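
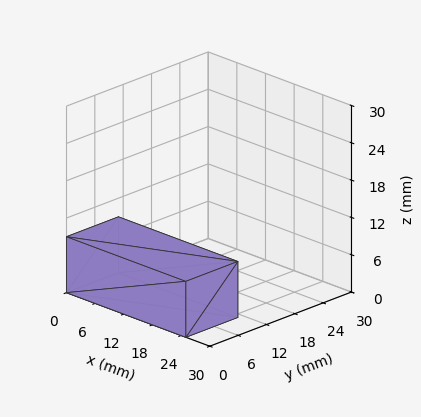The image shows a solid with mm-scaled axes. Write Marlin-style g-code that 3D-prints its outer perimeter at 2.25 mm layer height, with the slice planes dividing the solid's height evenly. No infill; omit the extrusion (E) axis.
Reading the render: the shape is a rectangular box, roughly 25 × 11 mm footprint and 9 mm tall (dimensions read to the nearest mm from the axis ticks). For the g-code, the solid's height is divided into equal slices at the stated Δz and each level perimeter traced with G1 moves after a G0 lift.

; perimeter-only toolpath
G21 ; units = mm
G90 ; absolute positioning
G28 ; home
; layer 1
G0 Z2.25
G0 X0.00 Y0.00
G1 X25.00 Y0.00
G1 X25.00 Y11.00
G1 X0.00 Y11.00
G1 X0.00 Y0.00
; layer 2
G0 Z4.50
G0 X0.00 Y0.00
G1 X25.00 Y0.00
G1 X25.00 Y11.00
G1 X0.00 Y11.00
G1 X0.00 Y0.00
; layer 3
G0 Z6.75
G0 X0.00 Y0.00
G1 X25.00 Y0.00
G1 X25.00 Y11.00
G1 X0.00 Y11.00
G1 X0.00 Y0.00
; layer 4
G0 Z9.00
G0 X0.00 Y0.00
G1 X25.00 Y0.00
G1 X25.00 Y11.00
G1 X0.00 Y11.00
G1 X0.00 Y0.00
M2 ; end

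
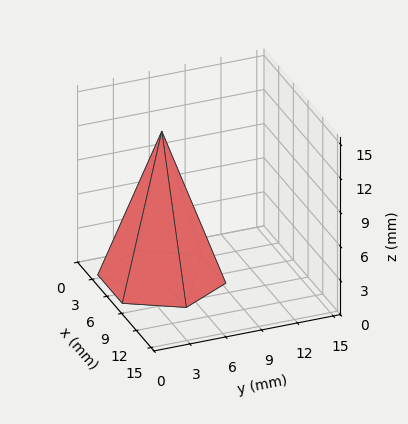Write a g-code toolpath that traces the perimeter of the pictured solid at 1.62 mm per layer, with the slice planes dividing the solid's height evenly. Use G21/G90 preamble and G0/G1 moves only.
Reading the render: the shape is a regular 6-sided pyramid, base circumscribed radius ≈ 5 mm, apex at z ≈ 13 mm (dimensions read to the nearest mm from the axis ticks). For the g-code, the solid's height is divided into equal slices at the stated Δz and each level perimeter traced with G1 moves after a G0 lift.

; perimeter-only toolpath
G21 ; units = mm
G90 ; absolute positioning
G28 ; home
; layer 1
G0 Z1.62
G0 X9.38 Y5.00
G1 X7.19 Y8.79
G1 X2.81 Y8.79
G1 X0.62 Y5.00
G1 X2.81 Y1.21
G1 X7.19 Y1.21
G1 X9.38 Y5.00
; layer 2
G0 Z3.25
G0 X8.75 Y5.00
G1 X6.88 Y8.25
G1 X3.12 Y8.25
G1 X1.25 Y5.00
G1 X3.12 Y1.75
G1 X6.88 Y1.75
G1 X8.75 Y5.00
; layer 3
G0 Z4.88
G0 X8.12 Y5.00
G1 X6.56 Y7.71
G1 X3.44 Y7.71
G1 X1.88 Y5.00
G1 X3.44 Y2.29
G1 X6.56 Y2.29
G1 X8.12 Y5.00
; layer 4
G0 Z6.50
G0 X7.50 Y5.00
G1 X6.25 Y7.17
G1 X3.75 Y7.17
G1 X2.50 Y5.00
G1 X3.75 Y2.83
G1 X6.25 Y2.83
G1 X7.50 Y5.00
; layer 5
G0 Z8.12
G0 X6.88 Y5.00
G1 X5.94 Y6.62
G1 X4.06 Y6.62
G1 X3.12 Y5.00
G1 X4.06 Y3.38
G1 X5.94 Y3.38
G1 X6.88 Y5.00
; layer 6
G0 Z9.75
G0 X6.25 Y5.00
G1 X5.62 Y6.08
G1 X4.38 Y6.08
G1 X3.75 Y5.00
G1 X4.38 Y3.92
G1 X5.62 Y3.92
G1 X6.25 Y5.00
; layer 7
G0 Z11.38
G0 X5.62 Y5.00
G1 X5.31 Y5.54
G1 X4.69 Y5.54
G1 X4.38 Y5.00
G1 X4.69 Y4.46
G1 X5.31 Y4.46
G1 X5.62 Y5.00
M2 ; end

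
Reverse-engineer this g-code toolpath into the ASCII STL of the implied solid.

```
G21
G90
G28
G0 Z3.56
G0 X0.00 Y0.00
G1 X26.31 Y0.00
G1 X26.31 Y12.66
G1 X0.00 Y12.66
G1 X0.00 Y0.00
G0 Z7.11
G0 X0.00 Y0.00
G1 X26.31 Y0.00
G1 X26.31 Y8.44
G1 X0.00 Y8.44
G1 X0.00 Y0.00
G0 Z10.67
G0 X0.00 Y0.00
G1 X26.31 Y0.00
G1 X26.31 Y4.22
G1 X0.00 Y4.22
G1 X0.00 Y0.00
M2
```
solid part
  facet normal 0.0000 0.0000 -1.0000
    outer loop
      vertex 26.31 16.88 0.00
      vertex 26.31 0.00 0.00
      vertex 0.00 0.00 0.00
    endloop
  endfacet
  facet normal 0.0000 0.0000 -1.0000
    outer loop
      vertex 0.00 16.88 0.00
      vertex 26.31 16.88 0.00
      vertex 0.00 0.00 0.00
    endloop
  endfacet
  facet normal 0.0000 -1.0000 0.0000
    outer loop
      vertex 0.00 0.00 0.00
      vertex 26.31 0.00 0.00
      vertex 26.31 0.00 14.22
    endloop
  endfacet
  facet normal 0.0000 -1.0000 0.0000
    outer loop
      vertex 0.00 0.00 0.00
      vertex 26.31 0.00 14.22
      vertex 0.00 0.00 14.22
    endloop
  endfacet
  facet normal 0.0000 0.6443 0.7648
    outer loop
      vertex 0.00 0.00 14.22
      vertex 26.31 0.00 14.22
      vertex 26.31 16.88 0.00
    endloop
  endfacet
  facet normal 0.0000 0.6443 0.7648
    outer loop
      vertex 0.00 0.00 14.22
      vertex 26.31 16.88 0.00
      vertex 0.00 16.88 0.00
    endloop
  endfacet
  facet normal -1.0000 0.0000 0.0000
    outer loop
      vertex 0.00 0.00 14.22
      vertex 0.00 16.88 0.00
      vertex 0.00 0.00 0.00
    endloop
  endfacet
  facet normal 1.0000 0.0000 0.0000
    outer loop
      vertex 26.31 0.00 0.00
      vertex 26.31 16.88 0.00
      vertex 26.31 0.00 14.22
    endloop
  endfacet
endsolid part

The G0 Z moves step by Δz≈3.56 mm. The G1 loops shrink linearly with z, so the solid tapers from its base footprint up to z≈14.2. Closing with a flat bottom cap and the tapered top and triangulating gives 8 facets — a wedge (ramp): 26.3 × 16.9 mm base, rising to 14.2 mm along the y=0 edge and sloping linearly to z=0 at y=16.9.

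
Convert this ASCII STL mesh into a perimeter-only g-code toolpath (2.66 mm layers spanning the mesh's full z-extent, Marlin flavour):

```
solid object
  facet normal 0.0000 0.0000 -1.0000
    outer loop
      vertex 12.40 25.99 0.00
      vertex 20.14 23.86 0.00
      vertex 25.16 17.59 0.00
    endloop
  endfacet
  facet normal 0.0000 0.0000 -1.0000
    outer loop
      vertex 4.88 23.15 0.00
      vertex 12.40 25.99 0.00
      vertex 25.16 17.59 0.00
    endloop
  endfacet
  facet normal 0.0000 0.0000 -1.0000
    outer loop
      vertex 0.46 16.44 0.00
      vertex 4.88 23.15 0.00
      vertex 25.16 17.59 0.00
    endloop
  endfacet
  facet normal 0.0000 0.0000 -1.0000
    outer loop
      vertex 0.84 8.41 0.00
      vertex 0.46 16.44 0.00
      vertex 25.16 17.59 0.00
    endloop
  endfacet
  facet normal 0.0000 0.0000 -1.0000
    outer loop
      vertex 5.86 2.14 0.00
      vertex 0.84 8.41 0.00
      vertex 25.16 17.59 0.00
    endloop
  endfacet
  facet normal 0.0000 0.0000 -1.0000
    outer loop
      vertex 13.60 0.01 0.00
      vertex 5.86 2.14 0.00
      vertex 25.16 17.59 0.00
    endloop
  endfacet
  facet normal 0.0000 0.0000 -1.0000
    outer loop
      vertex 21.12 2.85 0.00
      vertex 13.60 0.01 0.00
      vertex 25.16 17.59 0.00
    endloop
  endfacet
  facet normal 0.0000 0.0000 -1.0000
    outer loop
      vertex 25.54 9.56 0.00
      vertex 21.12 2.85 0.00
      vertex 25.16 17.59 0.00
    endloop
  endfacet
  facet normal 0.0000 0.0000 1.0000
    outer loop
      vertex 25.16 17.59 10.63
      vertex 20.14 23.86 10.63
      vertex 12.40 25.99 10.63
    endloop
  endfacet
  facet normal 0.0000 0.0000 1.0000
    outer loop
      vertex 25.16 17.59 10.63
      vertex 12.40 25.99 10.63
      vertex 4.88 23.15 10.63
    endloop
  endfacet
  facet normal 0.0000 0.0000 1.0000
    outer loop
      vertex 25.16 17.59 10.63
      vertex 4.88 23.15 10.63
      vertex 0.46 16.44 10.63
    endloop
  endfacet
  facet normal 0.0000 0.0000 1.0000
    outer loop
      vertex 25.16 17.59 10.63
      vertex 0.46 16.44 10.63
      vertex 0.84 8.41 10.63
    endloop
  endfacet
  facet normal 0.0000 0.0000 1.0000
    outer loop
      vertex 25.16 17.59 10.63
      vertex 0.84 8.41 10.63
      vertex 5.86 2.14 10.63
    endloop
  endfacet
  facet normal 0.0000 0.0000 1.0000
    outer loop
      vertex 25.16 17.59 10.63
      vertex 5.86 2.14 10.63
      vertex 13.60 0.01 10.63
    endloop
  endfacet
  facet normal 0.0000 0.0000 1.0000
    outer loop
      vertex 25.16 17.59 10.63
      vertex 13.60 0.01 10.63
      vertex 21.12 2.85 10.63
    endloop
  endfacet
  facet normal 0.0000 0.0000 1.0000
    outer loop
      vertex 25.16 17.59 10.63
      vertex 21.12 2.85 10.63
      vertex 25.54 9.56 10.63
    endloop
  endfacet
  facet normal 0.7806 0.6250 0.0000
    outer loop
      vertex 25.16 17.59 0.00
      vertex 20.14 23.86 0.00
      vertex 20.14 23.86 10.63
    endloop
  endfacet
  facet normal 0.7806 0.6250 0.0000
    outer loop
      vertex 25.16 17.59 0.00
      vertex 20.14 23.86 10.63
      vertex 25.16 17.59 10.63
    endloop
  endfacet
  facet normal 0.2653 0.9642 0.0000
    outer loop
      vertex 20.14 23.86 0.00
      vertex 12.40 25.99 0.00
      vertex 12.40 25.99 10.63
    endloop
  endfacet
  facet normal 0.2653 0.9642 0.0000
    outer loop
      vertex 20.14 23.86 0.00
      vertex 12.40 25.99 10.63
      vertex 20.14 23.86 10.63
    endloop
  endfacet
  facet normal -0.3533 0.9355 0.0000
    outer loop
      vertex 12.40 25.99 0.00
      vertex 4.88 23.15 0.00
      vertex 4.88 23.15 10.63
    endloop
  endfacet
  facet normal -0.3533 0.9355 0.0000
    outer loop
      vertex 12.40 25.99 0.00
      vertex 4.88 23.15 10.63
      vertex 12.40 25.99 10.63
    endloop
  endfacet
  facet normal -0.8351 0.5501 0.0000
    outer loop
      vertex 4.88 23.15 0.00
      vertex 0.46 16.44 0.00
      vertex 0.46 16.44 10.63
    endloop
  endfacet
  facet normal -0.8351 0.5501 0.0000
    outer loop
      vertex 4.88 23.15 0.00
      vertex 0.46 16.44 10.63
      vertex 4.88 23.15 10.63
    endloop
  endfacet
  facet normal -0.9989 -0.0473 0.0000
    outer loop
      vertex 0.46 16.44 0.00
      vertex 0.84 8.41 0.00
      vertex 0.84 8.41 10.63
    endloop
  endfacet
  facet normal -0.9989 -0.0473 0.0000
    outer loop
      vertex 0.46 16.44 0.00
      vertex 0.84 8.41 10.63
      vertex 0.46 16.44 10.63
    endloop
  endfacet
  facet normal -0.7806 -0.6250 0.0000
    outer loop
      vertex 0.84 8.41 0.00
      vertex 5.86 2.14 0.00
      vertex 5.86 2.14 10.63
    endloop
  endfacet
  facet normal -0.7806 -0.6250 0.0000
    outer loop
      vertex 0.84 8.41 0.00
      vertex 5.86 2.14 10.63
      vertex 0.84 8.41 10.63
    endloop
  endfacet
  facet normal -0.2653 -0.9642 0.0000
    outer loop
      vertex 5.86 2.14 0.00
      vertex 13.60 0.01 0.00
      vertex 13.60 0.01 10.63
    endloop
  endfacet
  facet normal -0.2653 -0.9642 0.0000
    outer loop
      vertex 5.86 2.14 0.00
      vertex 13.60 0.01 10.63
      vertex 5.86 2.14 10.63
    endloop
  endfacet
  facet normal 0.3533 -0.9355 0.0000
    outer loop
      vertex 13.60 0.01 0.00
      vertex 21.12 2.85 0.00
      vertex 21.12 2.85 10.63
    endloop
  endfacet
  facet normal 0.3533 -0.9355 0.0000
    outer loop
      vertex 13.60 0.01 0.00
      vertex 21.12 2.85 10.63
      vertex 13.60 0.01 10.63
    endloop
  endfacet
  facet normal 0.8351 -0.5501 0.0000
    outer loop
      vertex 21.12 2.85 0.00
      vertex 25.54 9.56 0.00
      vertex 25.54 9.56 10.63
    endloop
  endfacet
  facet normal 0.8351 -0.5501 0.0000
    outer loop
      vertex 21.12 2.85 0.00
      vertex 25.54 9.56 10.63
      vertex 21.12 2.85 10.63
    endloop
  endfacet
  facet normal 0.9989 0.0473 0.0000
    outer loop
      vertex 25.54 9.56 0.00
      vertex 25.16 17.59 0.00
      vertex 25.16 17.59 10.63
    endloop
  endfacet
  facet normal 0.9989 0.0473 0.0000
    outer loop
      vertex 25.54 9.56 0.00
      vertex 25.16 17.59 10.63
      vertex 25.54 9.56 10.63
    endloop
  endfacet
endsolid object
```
; perimeter-only toolpath
G21 ; units = mm
G90 ; absolute positioning
G28 ; home
; layer 1
G0 Z2.66
G0 X25.16 Y17.59
G1 X20.14 Y23.86
G1 X12.40 Y25.99
G1 X4.88 Y23.15
G1 X0.46 Y16.44
G1 X0.84 Y8.41
G1 X5.86 Y2.14
G1 X13.60 Y0.01
G1 X21.12 Y2.85
G1 X25.54 Y9.56
G1 X25.16 Y17.59
; layer 2
G0 Z5.32
G0 X25.16 Y17.59
G1 X20.14 Y23.86
G1 X12.40 Y25.99
G1 X4.88 Y23.15
G1 X0.46 Y16.44
G1 X0.84 Y8.41
G1 X5.86 Y2.14
G1 X13.60 Y0.01
G1 X21.12 Y2.85
G1 X25.54 Y9.56
G1 X25.16 Y17.59
; layer 3
G0 Z7.97
G0 X25.16 Y17.59
G1 X20.14 Y23.86
G1 X12.40 Y25.99
G1 X4.88 Y23.15
G1 X0.46 Y16.44
G1 X0.84 Y8.41
G1 X5.86 Y2.14
G1 X13.60 Y0.01
G1 X21.12 Y2.85
G1 X25.54 Y9.56
G1 X25.16 Y17.59
; layer 4
G0 Z10.63
G0 X25.16 Y17.59
G1 X20.14 Y23.86
G1 X12.40 Y25.99
G1 X4.88 Y23.15
G1 X0.46 Y16.44
G1 X0.84 Y8.41
G1 X5.86 Y2.14
G1 X13.60 Y0.01
G1 X21.12 Y2.85
G1 X25.54 Y9.56
G1 X25.16 Y17.59
M2 ; end

The solid is a regular 10-sided prism (a cylinder approximated with 10 flat sides), circumscribed radius ≈ 13 mm, height ≈ 10.6 mm. Slicing at Δz = 2.66 mm — 4 equal slices spanning the solid's height, so layer i sits at z = i·h/4 — gives 4 non-empty perimeters. Each is a 10-segment closed polygon; G0 lifts to the layer z and rapids to the start vertex, then G1 traces the edges.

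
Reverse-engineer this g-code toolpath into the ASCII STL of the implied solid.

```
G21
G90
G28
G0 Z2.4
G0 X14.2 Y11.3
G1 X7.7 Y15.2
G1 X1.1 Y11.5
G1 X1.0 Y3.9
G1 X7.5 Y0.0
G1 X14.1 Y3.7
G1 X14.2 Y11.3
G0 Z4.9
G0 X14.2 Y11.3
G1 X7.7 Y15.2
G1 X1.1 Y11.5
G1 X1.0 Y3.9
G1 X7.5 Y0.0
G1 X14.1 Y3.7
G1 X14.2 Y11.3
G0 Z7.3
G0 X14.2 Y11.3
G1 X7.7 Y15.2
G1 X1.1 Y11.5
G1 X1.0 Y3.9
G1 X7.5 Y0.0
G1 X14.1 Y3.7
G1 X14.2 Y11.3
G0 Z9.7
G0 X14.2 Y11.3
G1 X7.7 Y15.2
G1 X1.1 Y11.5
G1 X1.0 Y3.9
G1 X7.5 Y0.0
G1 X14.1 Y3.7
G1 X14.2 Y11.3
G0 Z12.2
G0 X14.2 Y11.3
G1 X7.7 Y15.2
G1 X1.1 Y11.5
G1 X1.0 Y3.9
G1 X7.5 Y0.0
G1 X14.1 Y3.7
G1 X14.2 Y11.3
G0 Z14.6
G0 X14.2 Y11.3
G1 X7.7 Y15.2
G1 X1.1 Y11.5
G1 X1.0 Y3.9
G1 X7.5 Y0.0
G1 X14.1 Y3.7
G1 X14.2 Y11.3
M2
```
solid part
  facet normal 0.0000 0.0000 -1.0000
    outer loop
      vertex 1.1 11.5 0.0
      vertex 7.7 15.2 0.0
      vertex 14.2 11.3 0.0
    endloop
  endfacet
  facet normal 0.0000 0.0000 -1.0000
    outer loop
      vertex 1.0 3.9 0.0
      vertex 1.1 11.5 0.0
      vertex 14.2 11.3 0.0
    endloop
  endfacet
  facet normal 0.0000 0.0000 -1.0000
    outer loop
      vertex 7.5 0.0 0.0
      vertex 1.0 3.9 0.0
      vertex 14.2 11.3 0.0
    endloop
  endfacet
  facet normal 0.0000 0.0000 -1.0000
    outer loop
      vertex 14.1 3.7 0.0
      vertex 7.5 0.0 0.0
      vertex 14.2 11.3 0.0
    endloop
  endfacet
  facet normal 0.0000 0.0000 1.0000
    outer loop
      vertex 14.2 11.3 14.6
      vertex 7.7 15.2 14.6
      vertex 1.1 11.5 14.6
    endloop
  endfacet
  facet normal 0.0000 0.0000 1.0000
    outer loop
      vertex 14.2 11.3 14.6
      vertex 1.1 11.5 14.6
      vertex 1.0 3.9 14.6
    endloop
  endfacet
  facet normal 0.0000 0.0000 1.0000
    outer loop
      vertex 14.2 11.3 14.6
      vertex 1.0 3.9 14.6
      vertex 7.5 0.0 14.6
    endloop
  endfacet
  facet normal 0.0000 0.0000 1.0000
    outer loop
      vertex 14.2 11.3 14.6
      vertex 7.5 0.0 14.6
      vertex 14.1 3.7 14.6
    endloop
  endfacet
  facet normal 0.5145 0.8575 0.0000
    outer loop
      vertex 14.2 11.3 0.0
      vertex 7.7 15.2 0.0
      vertex 7.7 15.2 14.6
    endloop
  endfacet
  facet normal 0.5145 0.8575 0.0000
    outer loop
      vertex 14.2 11.3 0.0
      vertex 7.7 15.2 14.6
      vertex 14.2 11.3 14.6
    endloop
  endfacet
  facet normal -0.4890 0.8723 0.0000
    outer loop
      vertex 7.7 15.2 0.0
      vertex 1.1 11.5 0.0
      vertex 1.1 11.5 14.6
    endloop
  endfacet
  facet normal -0.4890 0.8723 0.0000
    outer loop
      vertex 7.7 15.2 0.0
      vertex 1.1 11.5 14.6
      vertex 7.7 15.2 14.6
    endloop
  endfacet
  facet normal -0.9999 0.0132 0.0000
    outer loop
      vertex 1.1 11.5 0.0
      vertex 1.0 3.9 0.0
      vertex 1.0 3.9 14.6
    endloop
  endfacet
  facet normal -0.9999 0.0132 0.0000
    outer loop
      vertex 1.1 11.5 0.0
      vertex 1.0 3.9 14.6
      vertex 1.1 11.5 14.6
    endloop
  endfacet
  facet normal -0.5145 -0.8575 0.0000
    outer loop
      vertex 1.0 3.9 0.0
      vertex 7.5 0.0 0.0
      vertex 7.5 0.0 14.6
    endloop
  endfacet
  facet normal -0.5145 -0.8575 0.0000
    outer loop
      vertex 1.0 3.9 0.0
      vertex 7.5 0.0 14.6
      vertex 1.0 3.9 14.6
    endloop
  endfacet
  facet normal 0.4890 -0.8723 0.0000
    outer loop
      vertex 7.5 0.0 0.0
      vertex 14.1 3.7 0.0
      vertex 14.1 3.7 14.6
    endloop
  endfacet
  facet normal 0.4890 -0.8723 0.0000
    outer loop
      vertex 7.5 0.0 0.0
      vertex 14.1 3.7 14.6
      vertex 7.5 0.0 14.6
    endloop
  endfacet
  facet normal 0.9999 -0.0132 0.0000
    outer loop
      vertex 14.1 3.7 0.0
      vertex 14.2 11.3 0.0
      vertex 14.2 11.3 14.6
    endloop
  endfacet
  facet normal 0.9999 -0.0132 0.0000
    outer loop
      vertex 14.1 3.7 0.0
      vertex 14.2 11.3 14.6
      vertex 14.1 3.7 14.6
    endloop
  endfacet
endsolid part

The G0 Z moves step by Δz≈2.4 mm. Every layer's G1 loop is the same polygon, so the solid is a straight extrusion of it from z=0 to z≈14.6. Closing with flat bottom and top caps and triangulating gives 20 facets — a regular 6-sided prism (a cylinder approximated with 6 flat sides), circumscribed radius ≈ 7.6 mm, height ≈ 14.6 mm.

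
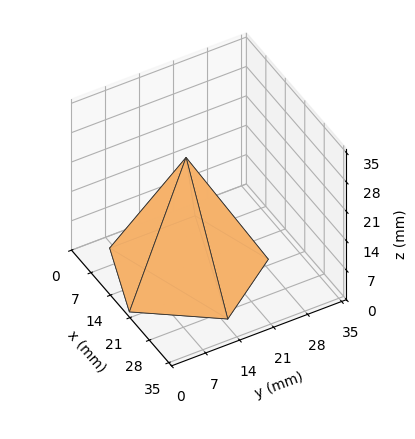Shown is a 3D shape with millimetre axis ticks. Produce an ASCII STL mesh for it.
Reading the render: the shape is a regular 5-sided pyramid, base circumscribed radius ≈ 15 mm, apex at z ≈ 27 mm (dimensions read to the nearest mm from the axis ticks). For the STL, each face is triangulated and given an outward normal.

solid part
  facet normal 0.0000 0.0000 -1.0000
    outer loop
      vertex 2.9 23.8 0.0
      vertex 19.6 29.3 0.0
      vertex 30.0 15.0 0.0
    endloop
  endfacet
  facet normal 0.0000 0.0000 -1.0000
    outer loop
      vertex 2.9 6.2 0.0
      vertex 2.9 23.8 0.0
      vertex 30.0 15.0 0.0
    endloop
  endfacet
  facet normal 0.0000 0.0000 -1.0000
    outer loop
      vertex 19.6 0.7 0.0
      vertex 2.9 6.2 0.0
      vertex 30.0 15.0 0.0
    endloop
  endfacet
  facet normal 0.7377 0.5365 0.4098
    outer loop
      vertex 30.0 15.0 0.0
      vertex 19.6 29.3 0.0
      vertex 15.0 15.0 27.0
    endloop
  endfacet
  facet normal -0.2853 0.8662 0.4102
    outer loop
      vertex 19.6 29.3 0.0
      vertex 2.9 23.8 0.0
      vertex 15.0 15.0 27.0
    endloop
  endfacet
  facet normal -0.9126 0.0000 0.4090
    outer loop
      vertex 2.9 23.8 0.0
      vertex 2.9 6.2 0.0
      vertex 15.0 15.0 27.0
    endloop
  endfacet
  facet normal -0.2853 -0.8662 0.4102
    outer loop
      vertex 2.9 6.2 0.0
      vertex 19.6 0.7 0.0
      vertex 15.0 15.0 27.0
    endloop
  endfacet
  facet normal 0.7377 -0.5365 0.4098
    outer loop
      vertex 19.6 0.7 0.0
      vertex 30.0 15.0 0.0
      vertex 15.0 15.0 27.0
    endloop
  endfacet
endsolid part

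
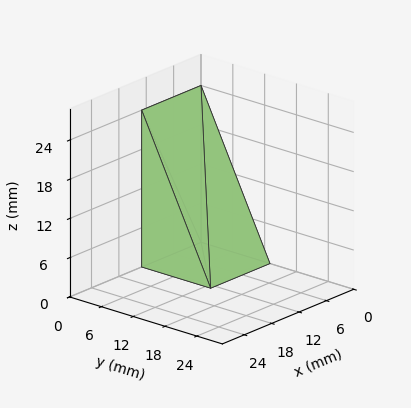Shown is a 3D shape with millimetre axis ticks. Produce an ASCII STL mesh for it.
Reading the render: the shape is a wedge (ramp): 13 × 13 mm base, rising to 24 mm along the y=0 edge and sloping linearly to z=0 at y=13 (dimensions read to the nearest mm from the axis ticks). For the STL, each face is triangulated and given an outward normal.

solid part
  facet normal 0.0000 0.0000 -1.0000
    outer loop
      vertex 13.0 13.0 0.0
      vertex 13.0 0.0 0.0
      vertex 0.0 0.0 0.0
    endloop
  endfacet
  facet normal 0.0000 0.0000 -1.0000
    outer loop
      vertex 0.0 13.0 0.0
      vertex 13.0 13.0 0.0
      vertex 0.0 0.0 0.0
    endloop
  endfacet
  facet normal 0.0000 -1.0000 0.0000
    outer loop
      vertex 0.0 0.0 0.0
      vertex 13.0 0.0 0.0
      vertex 13.0 0.0 24.0
    endloop
  endfacet
  facet normal 0.0000 -1.0000 0.0000
    outer loop
      vertex 0.0 0.0 0.0
      vertex 13.0 0.0 24.0
      vertex 0.0 0.0 24.0
    endloop
  endfacet
  facet normal 0.0000 0.8793 0.4763
    outer loop
      vertex 0.0 0.0 24.0
      vertex 13.0 0.0 24.0
      vertex 13.0 13.0 0.0
    endloop
  endfacet
  facet normal 0.0000 0.8793 0.4763
    outer loop
      vertex 0.0 0.0 24.0
      vertex 13.0 13.0 0.0
      vertex 0.0 13.0 0.0
    endloop
  endfacet
  facet normal -1.0000 0.0000 0.0000
    outer loop
      vertex 0.0 0.0 24.0
      vertex 0.0 13.0 0.0
      vertex 0.0 0.0 0.0
    endloop
  endfacet
  facet normal 1.0000 0.0000 0.0000
    outer loop
      vertex 13.0 0.0 0.0
      vertex 13.0 13.0 0.0
      vertex 13.0 0.0 24.0
    endloop
  endfacet
endsolid part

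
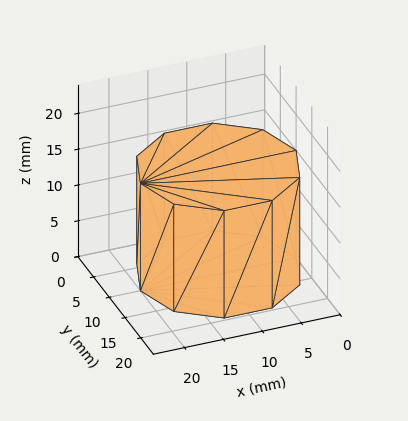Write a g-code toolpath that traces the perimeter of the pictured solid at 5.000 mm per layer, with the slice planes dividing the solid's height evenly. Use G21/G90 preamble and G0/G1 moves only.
Reading the render: the shape is a regular 10-sided prism (a cylinder approximated with 10 flat sides), circumscribed radius ≈ 10 mm, height ≈ 15 mm (dimensions read to the nearest mm from the axis ticks). For the g-code, the solid's height is divided into equal slices at the stated Δz and each level perimeter traced with G1 moves after a G0 lift.

; perimeter-only toolpath
G21 ; units = mm
G90 ; absolute positioning
G28 ; home
; layer 1
G0 Z5.000
G0 X20.000 Y10.000
G1 X18.090 Y15.878
G1 X13.090 Y19.511
G1 X6.910 Y19.511
G1 X1.910 Y15.878
G1 X0.000 Y10.000
G1 X1.910 Y4.122
G1 X6.910 Y0.489
G1 X13.090 Y0.489
G1 X18.090 Y4.122
G1 X20.000 Y10.000
; layer 2
G0 Z10.000
G0 X20.000 Y10.000
G1 X18.090 Y15.878
G1 X13.090 Y19.511
G1 X6.910 Y19.511
G1 X1.910 Y15.878
G1 X0.000 Y10.000
G1 X1.910 Y4.122
G1 X6.910 Y0.489
G1 X13.090 Y0.489
G1 X18.090 Y4.122
G1 X20.000 Y10.000
; layer 3
G0 Z15.000
G0 X20.000 Y10.000
G1 X18.090 Y15.878
G1 X13.090 Y19.511
G1 X6.910 Y19.511
G1 X1.910 Y15.878
G1 X0.000 Y10.000
G1 X1.910 Y4.122
G1 X6.910 Y0.489
G1 X13.090 Y0.489
G1 X18.090 Y4.122
G1 X20.000 Y10.000
M2 ; end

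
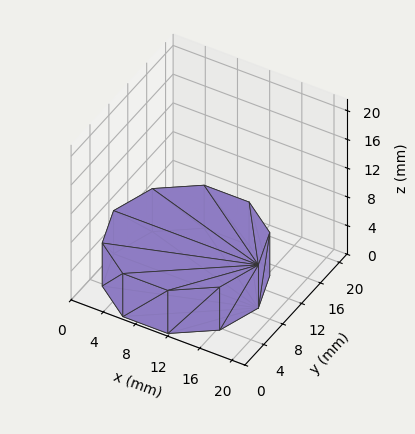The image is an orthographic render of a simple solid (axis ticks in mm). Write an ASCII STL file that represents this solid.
Reading the render: the shape is a regular 10-sided prism (a cylinder approximated with 10 flat sides), circumscribed radius ≈ 9 mm, height ≈ 6 mm (dimensions read to the nearest mm from the axis ticks). For the STL, each face is triangulated and given an outward normal.

solid part
  facet normal 0.0000 0.0000 -1.0000
    outer loop
      vertex 11.8 17.6 0.0
      vertex 16.3 14.3 0.0
      vertex 18.0 9.0 0.0
    endloop
  endfacet
  facet normal 0.0000 0.0000 -1.0000
    outer loop
      vertex 6.2 17.6 0.0
      vertex 11.8 17.6 0.0
      vertex 18.0 9.0 0.0
    endloop
  endfacet
  facet normal 0.0000 0.0000 -1.0000
    outer loop
      vertex 1.7 14.3 0.0
      vertex 6.2 17.6 0.0
      vertex 18.0 9.0 0.0
    endloop
  endfacet
  facet normal 0.0000 0.0000 -1.0000
    outer loop
      vertex 0.0 9.0 0.0
      vertex 1.7 14.3 0.0
      vertex 18.0 9.0 0.0
    endloop
  endfacet
  facet normal 0.0000 0.0000 -1.0000
    outer loop
      vertex 1.7 3.7 0.0
      vertex 0.0 9.0 0.0
      vertex 18.0 9.0 0.0
    endloop
  endfacet
  facet normal 0.0000 0.0000 -1.0000
    outer loop
      vertex 6.2 0.4 0.0
      vertex 1.7 3.7 0.0
      vertex 18.0 9.0 0.0
    endloop
  endfacet
  facet normal 0.0000 0.0000 -1.0000
    outer loop
      vertex 11.8 0.4 0.0
      vertex 6.2 0.4 0.0
      vertex 18.0 9.0 0.0
    endloop
  endfacet
  facet normal 0.0000 0.0000 -1.0000
    outer loop
      vertex 16.3 3.7 0.0
      vertex 11.8 0.4 0.0
      vertex 18.0 9.0 0.0
    endloop
  endfacet
  facet normal 0.0000 0.0000 1.0000
    outer loop
      vertex 18.0 9.0 6.0
      vertex 16.3 14.3 6.0
      vertex 11.8 17.6 6.0
    endloop
  endfacet
  facet normal 0.0000 0.0000 1.0000
    outer loop
      vertex 18.0 9.0 6.0
      vertex 11.8 17.6 6.0
      vertex 6.2 17.6 6.0
    endloop
  endfacet
  facet normal 0.0000 0.0000 1.0000
    outer loop
      vertex 18.0 9.0 6.0
      vertex 6.2 17.6 6.0
      vertex 1.7 14.3 6.0
    endloop
  endfacet
  facet normal 0.0000 0.0000 1.0000
    outer loop
      vertex 18.0 9.0 6.0
      vertex 1.7 14.3 6.0
      vertex 0.0 9.0 6.0
    endloop
  endfacet
  facet normal 0.0000 0.0000 1.0000
    outer loop
      vertex 18.0 9.0 6.0
      vertex 0.0 9.0 6.0
      vertex 1.7 3.7 6.0
    endloop
  endfacet
  facet normal 0.0000 0.0000 1.0000
    outer loop
      vertex 18.0 9.0 6.0
      vertex 1.7 3.7 6.0
      vertex 6.2 0.4 6.0
    endloop
  endfacet
  facet normal 0.0000 0.0000 1.0000
    outer loop
      vertex 18.0 9.0 6.0
      vertex 6.2 0.4 6.0
      vertex 11.8 0.4 6.0
    endloop
  endfacet
  facet normal 0.0000 0.0000 1.0000
    outer loop
      vertex 18.0 9.0 6.0
      vertex 11.8 0.4 6.0
      vertex 16.3 3.7 6.0
    endloop
  endfacet
  facet normal 0.9522 0.3054 0.0000
    outer loop
      vertex 18.0 9.0 0.0
      vertex 16.3 14.3 0.0
      vertex 16.3 14.3 6.0
    endloop
  endfacet
  facet normal 0.9522 0.3054 0.0000
    outer loop
      vertex 18.0 9.0 0.0
      vertex 16.3 14.3 6.0
      vertex 18.0 9.0 6.0
    endloop
  endfacet
  facet normal 0.5914 0.8064 0.0000
    outer loop
      vertex 16.3 14.3 0.0
      vertex 11.8 17.6 0.0
      vertex 11.8 17.6 6.0
    endloop
  endfacet
  facet normal 0.5914 0.8064 0.0000
    outer loop
      vertex 16.3 14.3 0.0
      vertex 11.8 17.6 6.0
      vertex 16.3 14.3 6.0
    endloop
  endfacet
  facet normal 0.0000 1.0000 0.0000
    outer loop
      vertex 11.8 17.6 0.0
      vertex 6.2 17.6 0.0
      vertex 6.2 17.6 6.0
    endloop
  endfacet
  facet normal 0.0000 1.0000 0.0000
    outer loop
      vertex 11.8 17.6 0.0
      vertex 6.2 17.6 6.0
      vertex 11.8 17.6 6.0
    endloop
  endfacet
  facet normal -0.5914 0.8064 0.0000
    outer loop
      vertex 6.2 17.6 0.0
      vertex 1.7 14.3 0.0
      vertex 1.7 14.3 6.0
    endloop
  endfacet
  facet normal -0.5914 0.8064 0.0000
    outer loop
      vertex 6.2 17.6 0.0
      vertex 1.7 14.3 6.0
      vertex 6.2 17.6 6.0
    endloop
  endfacet
  facet normal -0.9522 0.3054 0.0000
    outer loop
      vertex 1.7 14.3 0.0
      vertex 0.0 9.0 0.0
      vertex 0.0 9.0 6.0
    endloop
  endfacet
  facet normal -0.9522 0.3054 0.0000
    outer loop
      vertex 1.7 14.3 0.0
      vertex 0.0 9.0 6.0
      vertex 1.7 14.3 6.0
    endloop
  endfacet
  facet normal -0.9522 -0.3054 0.0000
    outer loop
      vertex 0.0 9.0 0.0
      vertex 1.7 3.7 0.0
      vertex 1.7 3.7 6.0
    endloop
  endfacet
  facet normal -0.9522 -0.3054 0.0000
    outer loop
      vertex 0.0 9.0 0.0
      vertex 1.7 3.7 6.0
      vertex 0.0 9.0 6.0
    endloop
  endfacet
  facet normal -0.5914 -0.8064 0.0000
    outer loop
      vertex 1.7 3.7 0.0
      vertex 6.2 0.4 0.0
      vertex 6.2 0.4 6.0
    endloop
  endfacet
  facet normal -0.5914 -0.8064 0.0000
    outer loop
      vertex 1.7 3.7 0.0
      vertex 6.2 0.4 6.0
      vertex 1.7 3.7 6.0
    endloop
  endfacet
  facet normal 0.0000 -1.0000 0.0000
    outer loop
      vertex 6.2 0.4 0.0
      vertex 11.8 0.4 0.0
      vertex 11.8 0.4 6.0
    endloop
  endfacet
  facet normal 0.0000 -1.0000 0.0000
    outer loop
      vertex 6.2 0.4 0.0
      vertex 11.8 0.4 6.0
      vertex 6.2 0.4 6.0
    endloop
  endfacet
  facet normal 0.5914 -0.8064 0.0000
    outer loop
      vertex 11.8 0.4 0.0
      vertex 16.3 3.7 0.0
      vertex 16.3 3.7 6.0
    endloop
  endfacet
  facet normal 0.5914 -0.8064 0.0000
    outer loop
      vertex 11.8 0.4 0.0
      vertex 16.3 3.7 6.0
      vertex 11.8 0.4 6.0
    endloop
  endfacet
  facet normal 0.9522 -0.3054 0.0000
    outer loop
      vertex 16.3 3.7 0.0
      vertex 18.0 9.0 0.0
      vertex 18.0 9.0 6.0
    endloop
  endfacet
  facet normal 0.9522 -0.3054 0.0000
    outer loop
      vertex 16.3 3.7 0.0
      vertex 18.0 9.0 6.0
      vertex 16.3 3.7 6.0
    endloop
  endfacet
endsolid part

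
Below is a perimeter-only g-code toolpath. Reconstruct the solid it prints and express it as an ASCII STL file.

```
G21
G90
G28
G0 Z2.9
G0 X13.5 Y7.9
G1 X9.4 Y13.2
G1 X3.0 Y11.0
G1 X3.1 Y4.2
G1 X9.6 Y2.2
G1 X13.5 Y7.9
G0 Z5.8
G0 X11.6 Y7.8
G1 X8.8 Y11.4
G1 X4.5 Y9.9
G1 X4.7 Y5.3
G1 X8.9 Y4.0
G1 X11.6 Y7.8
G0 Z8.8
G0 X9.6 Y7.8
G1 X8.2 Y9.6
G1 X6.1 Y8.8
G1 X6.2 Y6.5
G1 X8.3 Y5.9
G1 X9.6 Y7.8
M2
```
solid part
  facet normal 0.0000 0.0000 -1.0000
    outer loop
      vertex 1.4 12.1 0.0
      vertex 9.9 15.1 0.0
      vertex 15.4 7.9 0.0
    endloop
  endfacet
  facet normal 0.0000 0.0000 -1.0000
    outer loop
      vertex 1.6 3.0 0.0
      vertex 1.4 12.1 0.0
      vertex 15.4 7.9 0.0
    endloop
  endfacet
  facet normal 0.0000 0.0000 -1.0000
    outer loop
      vertex 10.2 0.4 0.0
      vertex 1.6 3.0 0.0
      vertex 15.4 7.9 0.0
    endloop
  endfacet
  facet normal 0.7012 0.5356 0.4706
    outer loop
      vertex 15.4 7.9 0.0
      vertex 9.9 15.1 0.0
      vertex 7.7 7.7 11.7
    endloop
  endfacet
  facet normal -0.2936 0.8319 0.4709
    outer loop
      vertex 9.9 15.1 0.0
      vertex 1.4 12.1 0.0
      vertex 7.7 7.7 11.7
    endloop
  endfacet
  facet normal -0.8833 -0.0194 0.4683
    outer loop
      vertex 1.4 12.1 0.0
      vertex 1.6 3.0 0.0
      vertex 7.7 7.7 11.7
    endloop
  endfacet
  facet normal -0.2551 -0.8439 0.4720
    outer loop
      vertex 1.6 3.0 0.0
      vertex 10.2 0.4 0.0
      vertex 7.7 7.7 11.7
    endloop
  endfacet
  facet normal 0.7258 -0.5032 0.4691
    outer loop
      vertex 10.2 0.4 0.0
      vertex 15.4 7.9 0.0
      vertex 7.7 7.7 11.7
    endloop
  endfacet
endsolid part

The G0 Z moves step by Δz≈2.9 mm. The G1 loops shrink linearly with z, so the solid tapers from its base footprint up to z≈11.7. Closing with a flat bottom cap and the tapered top and triangulating gives 8 facets — a regular 5-sided pyramid, base circumscribed radius ≈ 7.7 mm, apex at z ≈ 11.7 mm.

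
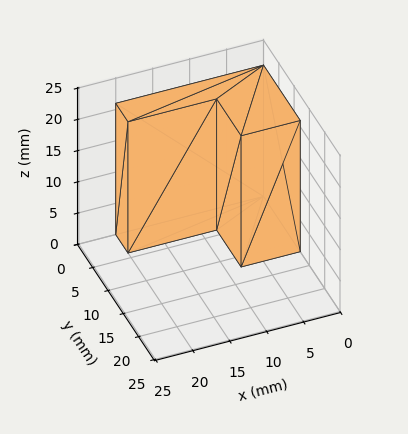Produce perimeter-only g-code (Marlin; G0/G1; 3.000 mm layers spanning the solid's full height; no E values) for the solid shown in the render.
Reading the render: the shape is an L-shaped prism: outer 20 × 12 mm, arm thicknesses ≈ 4 mm (horizontal) and 8 mm (vertical), extruded 21 mm in z (dimensions read to the nearest mm from the axis ticks). For the g-code, the solid's height is divided into equal slices at the stated Δz and each level perimeter traced with G1 moves after a G0 lift.

; perimeter-only toolpath
G21 ; units = mm
G90 ; absolute positioning
G28 ; home
; layer 1
G0 Z3.000
G0 X0.000 Y0.000
G1 X20.000 Y0.000
G1 X20.000 Y4.000
G1 X8.000 Y4.000
G1 X8.000 Y12.000
G1 X0.000 Y12.000
G1 X0.000 Y0.000
; layer 2
G0 Z6.000
G0 X0.000 Y0.000
G1 X20.000 Y0.000
G1 X20.000 Y4.000
G1 X8.000 Y4.000
G1 X8.000 Y12.000
G1 X0.000 Y12.000
G1 X0.000 Y0.000
; layer 3
G0 Z9.000
G0 X0.000 Y0.000
G1 X20.000 Y0.000
G1 X20.000 Y4.000
G1 X8.000 Y4.000
G1 X8.000 Y12.000
G1 X0.000 Y12.000
G1 X0.000 Y0.000
; layer 4
G0 Z12.000
G0 X0.000 Y0.000
G1 X20.000 Y0.000
G1 X20.000 Y4.000
G1 X8.000 Y4.000
G1 X8.000 Y12.000
G1 X0.000 Y12.000
G1 X0.000 Y0.000
; layer 5
G0 Z15.000
G0 X0.000 Y0.000
G1 X20.000 Y0.000
G1 X20.000 Y4.000
G1 X8.000 Y4.000
G1 X8.000 Y12.000
G1 X0.000 Y12.000
G1 X0.000 Y0.000
; layer 6
G0 Z18.000
G0 X0.000 Y0.000
G1 X20.000 Y0.000
G1 X20.000 Y4.000
G1 X8.000 Y4.000
G1 X8.000 Y12.000
G1 X0.000 Y12.000
G1 X0.000 Y0.000
; layer 7
G0 Z21.000
G0 X0.000 Y0.000
G1 X20.000 Y0.000
G1 X20.000 Y4.000
G1 X8.000 Y4.000
G1 X8.000 Y12.000
G1 X0.000 Y12.000
G1 X0.000 Y0.000
M2 ; end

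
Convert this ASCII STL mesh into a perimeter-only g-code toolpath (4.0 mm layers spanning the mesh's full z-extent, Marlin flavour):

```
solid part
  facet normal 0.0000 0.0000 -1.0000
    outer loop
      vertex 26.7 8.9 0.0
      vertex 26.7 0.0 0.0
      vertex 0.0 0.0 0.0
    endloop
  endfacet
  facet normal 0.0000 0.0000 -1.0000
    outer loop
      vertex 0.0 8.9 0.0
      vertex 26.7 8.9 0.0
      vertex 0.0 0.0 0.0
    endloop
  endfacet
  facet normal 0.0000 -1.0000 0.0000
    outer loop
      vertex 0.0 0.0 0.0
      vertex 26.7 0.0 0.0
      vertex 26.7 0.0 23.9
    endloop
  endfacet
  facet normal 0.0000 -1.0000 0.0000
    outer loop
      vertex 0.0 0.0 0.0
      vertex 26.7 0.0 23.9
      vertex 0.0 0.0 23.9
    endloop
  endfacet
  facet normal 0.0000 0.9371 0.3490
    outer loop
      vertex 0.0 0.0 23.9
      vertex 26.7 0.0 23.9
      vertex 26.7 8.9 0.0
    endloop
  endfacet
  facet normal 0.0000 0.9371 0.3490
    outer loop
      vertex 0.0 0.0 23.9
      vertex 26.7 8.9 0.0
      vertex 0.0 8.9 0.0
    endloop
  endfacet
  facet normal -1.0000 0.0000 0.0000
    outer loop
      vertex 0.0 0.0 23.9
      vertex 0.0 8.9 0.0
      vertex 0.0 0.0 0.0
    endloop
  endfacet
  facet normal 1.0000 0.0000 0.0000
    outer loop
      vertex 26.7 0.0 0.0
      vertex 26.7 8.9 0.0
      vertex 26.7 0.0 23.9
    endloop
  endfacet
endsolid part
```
; perimeter-only toolpath
G21 ; units = mm
G90 ; absolute positioning
G28 ; home
; layer 1
G0 Z4.0
G0 X0.0 Y0.0
G1 X26.7 Y0.0
G1 X26.7 Y7.4
G1 X0.0 Y7.4
G1 X0.0 Y0.0
; layer 2
G0 Z8.0
G0 X0.0 Y0.0
G1 X26.7 Y0.0
G1 X26.7 Y5.9
G1 X0.0 Y5.9
G1 X0.0 Y0.0
; layer 3
G0 Z11.9
G0 X0.0 Y0.0
G1 X26.7 Y0.0
G1 X26.7 Y4.5
G1 X0.0 Y4.5
G1 X0.0 Y0.0
; layer 4
G0 Z15.9
G0 X0.0 Y0.0
G1 X26.7 Y0.0
G1 X26.7 Y3.0
G1 X0.0 Y3.0
G1 X0.0 Y0.0
; layer 5
G0 Z19.9
G0 X0.0 Y0.0
G1 X26.7 Y0.0
G1 X26.7 Y1.5
G1 X0.0 Y1.5
G1 X0.0 Y0.0
M2 ; end

The solid is a wedge (ramp): 26.7 × 8.9 mm base, rising to 23.9 mm along the y=0 edge and sloping linearly to z=0 at y=8.9. Slicing at Δz = 4.0 mm — 6 equal slices spanning the solid's height, so layer i sits at z = i·h/6 — gives 5 non-empty perimeters. Each is a 4-segment closed polygon; G0 lifts to the layer z and rapids to the start vertex, then G1 traces the edges. The cross-section shrinks linearly with z (the slice at the apex is degenerate and omitted).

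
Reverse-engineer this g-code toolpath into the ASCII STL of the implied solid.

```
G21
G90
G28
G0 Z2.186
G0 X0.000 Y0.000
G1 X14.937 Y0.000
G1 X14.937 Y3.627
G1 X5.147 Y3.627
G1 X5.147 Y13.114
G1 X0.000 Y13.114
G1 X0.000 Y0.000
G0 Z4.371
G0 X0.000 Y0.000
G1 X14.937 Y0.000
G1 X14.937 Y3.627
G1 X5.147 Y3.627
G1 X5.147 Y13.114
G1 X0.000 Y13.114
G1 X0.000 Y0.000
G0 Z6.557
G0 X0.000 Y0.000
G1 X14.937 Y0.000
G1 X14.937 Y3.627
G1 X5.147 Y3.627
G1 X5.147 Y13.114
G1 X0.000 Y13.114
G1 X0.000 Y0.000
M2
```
solid part
  facet normal 0.0000 0.0000 -1.0000
    outer loop
      vertex 14.937 3.627 0.000
      vertex 14.937 0.000 0.000
      vertex 0.000 0.000 0.000
    endloop
  endfacet
  facet normal 0.0000 0.0000 -1.0000
    outer loop
      vertex 5.147 3.627 0.000
      vertex 14.937 3.627 0.000
      vertex 0.000 0.000 0.000
    endloop
  endfacet
  facet normal 0.0000 0.0000 -1.0000
    outer loop
      vertex 5.147 13.114 0.000
      vertex 5.147 3.627 0.000
      vertex 0.000 0.000 0.000
    endloop
  endfacet
  facet normal 0.0000 0.0000 -1.0000
    outer loop
      vertex 0.000 13.114 0.000
      vertex 5.147 13.114 0.000
      vertex 0.000 0.000 0.000
    endloop
  endfacet
  facet normal 0.0000 0.0000 1.0000
    outer loop
      vertex 0.000 0.000 6.557
      vertex 14.937 0.000 6.557
      vertex 14.937 3.627 6.557
    endloop
  endfacet
  facet normal 0.0000 0.0000 1.0000
    outer loop
      vertex 0.000 0.000 6.557
      vertex 14.937 3.627 6.557
      vertex 5.147 3.627 6.557
    endloop
  endfacet
  facet normal 0.0000 0.0000 1.0000
    outer loop
      vertex 0.000 0.000 6.557
      vertex 5.147 3.627 6.557
      vertex 5.147 13.114 6.557
    endloop
  endfacet
  facet normal 0.0000 0.0000 1.0000
    outer loop
      vertex 0.000 0.000 6.557
      vertex 5.147 13.114 6.557
      vertex 0.000 13.114 6.557
    endloop
  endfacet
  facet normal 0.0000 -1.0000 0.0000
    outer loop
      vertex 0.000 0.000 0.000
      vertex 14.937 0.000 0.000
      vertex 14.937 0.000 6.557
    endloop
  endfacet
  facet normal 0.0000 -1.0000 0.0000
    outer loop
      vertex 0.000 0.000 0.000
      vertex 14.937 0.000 6.557
      vertex 0.000 0.000 6.557
    endloop
  endfacet
  facet normal 1.0000 0.0000 0.0000
    outer loop
      vertex 14.937 0.000 0.000
      vertex 14.937 3.627 0.000
      vertex 14.937 3.627 6.557
    endloop
  endfacet
  facet normal 1.0000 0.0000 0.0000
    outer loop
      vertex 14.937 0.000 0.000
      vertex 14.937 3.627 6.557
      vertex 14.937 0.000 6.557
    endloop
  endfacet
  facet normal 0.0000 1.0000 0.0000
    outer loop
      vertex 14.937 3.627 0.000
      vertex 5.147 3.627 0.000
      vertex 5.147 3.627 6.557
    endloop
  endfacet
  facet normal 0.0000 1.0000 0.0000
    outer loop
      vertex 14.937 3.627 0.000
      vertex 5.147 3.627 6.557
      vertex 14.937 3.627 6.557
    endloop
  endfacet
  facet normal 1.0000 0.0000 0.0000
    outer loop
      vertex 5.147 3.627 0.000
      vertex 5.147 13.114 0.000
      vertex 5.147 13.114 6.557
    endloop
  endfacet
  facet normal 1.0000 0.0000 0.0000
    outer loop
      vertex 5.147 3.627 0.000
      vertex 5.147 13.114 6.557
      vertex 5.147 3.627 6.557
    endloop
  endfacet
  facet normal 0.0000 1.0000 0.0000
    outer loop
      vertex 5.147 13.114 0.000
      vertex 0.000 13.114 0.000
      vertex 0.000 13.114 6.557
    endloop
  endfacet
  facet normal 0.0000 1.0000 0.0000
    outer loop
      vertex 5.147 13.114 0.000
      vertex 0.000 13.114 6.557
      vertex 5.147 13.114 6.557
    endloop
  endfacet
  facet normal -1.0000 0.0000 0.0000
    outer loop
      vertex 0.000 13.114 0.000
      vertex 0.000 0.000 0.000
      vertex 0.000 0.000 6.557
    endloop
  endfacet
  facet normal -1.0000 0.0000 0.0000
    outer loop
      vertex 0.000 13.114 0.000
      vertex 0.000 0.000 6.557
      vertex 0.000 13.114 6.557
    endloop
  endfacet
endsolid part

The G0 Z moves step by Δz≈2.186 mm. Every layer's G1 loop is the same polygon, so the solid is a straight extrusion of it from z=0 to z≈6.56. Closing with flat bottom and top caps and triangulating gives 20 facets — an L-shaped prism: outer 14.9 × 13.1 mm, arm thicknesses ≈ 3.63 mm (horizontal) and 5.15 mm (vertical), extruded 6.56 mm in z.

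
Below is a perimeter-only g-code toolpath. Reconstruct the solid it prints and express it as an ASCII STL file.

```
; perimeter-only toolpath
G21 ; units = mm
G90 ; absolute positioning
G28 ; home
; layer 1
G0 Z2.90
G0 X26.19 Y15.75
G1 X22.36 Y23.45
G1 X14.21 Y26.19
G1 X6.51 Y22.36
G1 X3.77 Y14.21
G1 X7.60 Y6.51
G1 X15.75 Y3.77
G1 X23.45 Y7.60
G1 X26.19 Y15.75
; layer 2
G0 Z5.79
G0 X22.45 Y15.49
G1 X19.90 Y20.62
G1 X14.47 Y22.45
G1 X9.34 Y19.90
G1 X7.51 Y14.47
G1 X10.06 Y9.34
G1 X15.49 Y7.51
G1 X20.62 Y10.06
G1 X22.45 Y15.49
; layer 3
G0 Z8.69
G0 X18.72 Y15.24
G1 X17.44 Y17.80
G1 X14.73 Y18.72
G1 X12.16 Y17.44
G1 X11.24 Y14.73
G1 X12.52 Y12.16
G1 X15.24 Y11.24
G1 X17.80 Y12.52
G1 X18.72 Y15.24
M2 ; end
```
solid part
  facet normal 0.0000 0.0000 -1.0000
    outer loop
      vertex 13.96 29.92 0.00
      vertex 24.82 26.27 0.00
      vertex 29.92 16.00 0.00
    endloop
  endfacet
  facet normal 0.0000 0.0000 -1.0000
    outer loop
      vertex 3.69 24.82 0.00
      vertex 13.96 29.92 0.00
      vertex 29.92 16.00 0.00
    endloop
  endfacet
  facet normal 0.0000 0.0000 -1.0000
    outer loop
      vertex 0.04 13.96 0.00
      vertex 3.69 24.82 0.00
      vertex 29.92 16.00 0.00
    endloop
  endfacet
  facet normal 0.0000 0.0000 -1.0000
    outer loop
      vertex 5.14 3.69 0.00
      vertex 0.04 13.96 0.00
      vertex 29.92 16.00 0.00
    endloop
  endfacet
  facet normal 0.0000 0.0000 -1.0000
    outer loop
      vertex 16.00 0.04 0.00
      vertex 5.14 3.69 0.00
      vertex 29.92 16.00 0.00
    endloop
  endfacet
  facet normal 0.0000 0.0000 -1.0000
    outer loop
      vertex 26.27 5.14 0.00
      vertex 16.00 0.04 0.00
      vertex 29.92 16.00 0.00
    endloop
  endfacet
  facet normal 0.5752 0.2856 0.7666
    outer loop
      vertex 29.92 16.00 0.00
      vertex 24.82 26.27 0.00
      vertex 14.98 14.98 11.59
    endloop
  endfacet
  facet normal 0.2046 0.6087 0.7666
    outer loop
      vertex 24.82 26.27 0.00
      vertex 13.96 29.92 0.00
      vertex 14.98 14.98 11.59
    endloop
  endfacet
  facet normal -0.2856 0.5752 0.7666
    outer loop
      vertex 13.96 29.92 0.00
      vertex 3.69 24.82 0.00
      vertex 14.98 14.98 11.59
    endloop
  endfacet
  facet normal -0.6087 0.2046 0.7666
    outer loop
      vertex 3.69 24.82 0.00
      vertex 0.04 13.96 0.00
      vertex 14.98 14.98 11.59
    endloop
  endfacet
  facet normal -0.5752 -0.2856 0.7666
    outer loop
      vertex 0.04 13.96 0.00
      vertex 5.14 3.69 0.00
      vertex 14.98 14.98 11.59
    endloop
  endfacet
  facet normal -0.2046 -0.6087 0.7666
    outer loop
      vertex 5.14 3.69 0.00
      vertex 16.00 0.04 0.00
      vertex 14.98 14.98 11.59
    endloop
  endfacet
  facet normal 0.2856 -0.5752 0.7666
    outer loop
      vertex 16.00 0.04 0.00
      vertex 26.27 5.14 0.00
      vertex 14.98 14.98 11.59
    endloop
  endfacet
  facet normal 0.6087 -0.2046 0.7666
    outer loop
      vertex 26.27 5.14 0.00
      vertex 29.92 16.00 0.00
      vertex 14.98 14.98 11.59
    endloop
  endfacet
endsolid part

The G0 Z moves step by Δz≈2.90 mm. The G1 loops shrink linearly with z, so the solid tapers from its base footprint up to z≈11.6. Closing with a flat bottom cap and the tapered top and triangulating gives 14 facets — a regular 8-sided pyramid, base circumscribed radius ≈ 15 mm, apex at z ≈ 11.6 mm.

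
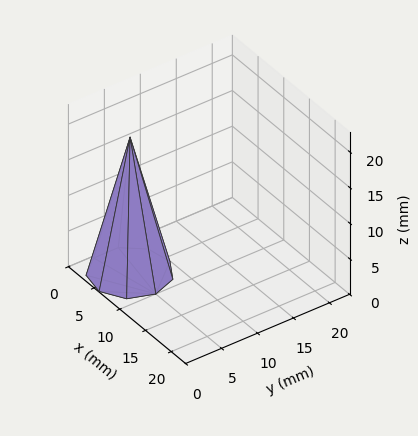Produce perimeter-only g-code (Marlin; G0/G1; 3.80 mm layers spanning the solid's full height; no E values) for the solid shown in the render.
Reading the render: the shape is a regular 9-sided pyramid, base circumscribed radius ≈ 5 mm, apex at z ≈ 19 mm (dimensions read to the nearest mm from the axis ticks). For the g-code, the solid's height is divided into equal slices at the stated Δz and each level perimeter traced with G1 moves after a G0 lift.

; perimeter-only toolpath
G21 ; units = mm
G90 ; absolute positioning
G28 ; home
; layer 1
G0 Z3.80
G0 X9.00 Y5.00
G1 X8.06 Y7.57
G1 X5.70 Y8.94
G1 X3.00 Y8.46
G1 X1.24 Y6.37
G1 X1.24 Y3.63
G1 X3.00 Y1.54
G1 X5.70 Y1.06
G1 X8.06 Y2.43
G1 X9.00 Y5.00
; layer 2
G0 Z7.60
G0 X8.00 Y5.00
G1 X7.30 Y6.93
G1 X5.52 Y7.95
G1 X3.50 Y7.60
G1 X2.18 Y6.03
G1 X2.18 Y3.97
G1 X3.50 Y2.40
G1 X5.52 Y2.05
G1 X7.30 Y3.07
G1 X8.00 Y5.00
; layer 3
G0 Z11.40
G0 X7.00 Y5.00
G1 X6.53 Y6.28
G1 X5.35 Y6.97
G1 X4.00 Y6.73
G1 X3.12 Y5.68
G1 X3.12 Y4.32
G1 X4.00 Y3.27
G1 X5.35 Y3.03
G1 X6.53 Y3.72
G1 X7.00 Y5.00
; layer 4
G0 Z15.20
G0 X6.00 Y5.00
G1 X5.77 Y5.64
G1 X5.17 Y5.98
G1 X4.50 Y5.87
G1 X4.06 Y5.34
G1 X4.06 Y4.66
G1 X4.50 Y4.13
G1 X5.17 Y4.02
G1 X5.77 Y4.36
G1 X6.00 Y5.00
M2 ; end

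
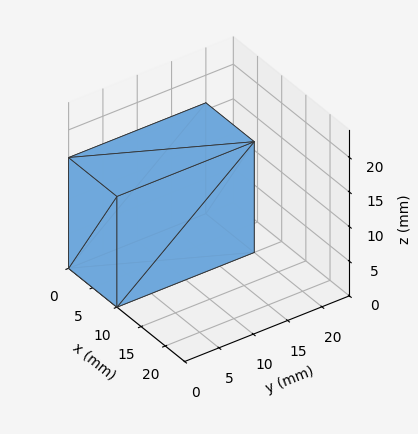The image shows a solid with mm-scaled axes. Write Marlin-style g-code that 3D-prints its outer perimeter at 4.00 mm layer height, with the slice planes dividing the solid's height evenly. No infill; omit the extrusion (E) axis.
Reading the render: the shape is a rectangular box, roughly 10 × 20 mm footprint and 16 mm tall (dimensions read to the nearest mm from the axis ticks). For the g-code, the solid's height is divided into equal slices at the stated Δz and each level perimeter traced with G1 moves after a G0 lift.

; perimeter-only toolpath
G21 ; units = mm
G90 ; absolute positioning
G28 ; home
; layer 1
G0 Z4.00
G0 X0.00 Y0.00
G1 X10.00 Y0.00
G1 X10.00 Y20.00
G1 X0.00 Y20.00
G1 X0.00 Y0.00
; layer 2
G0 Z8.00
G0 X0.00 Y0.00
G1 X10.00 Y0.00
G1 X10.00 Y20.00
G1 X0.00 Y20.00
G1 X0.00 Y0.00
; layer 3
G0 Z12.00
G0 X0.00 Y0.00
G1 X10.00 Y0.00
G1 X10.00 Y20.00
G1 X0.00 Y20.00
G1 X0.00 Y0.00
; layer 4
G0 Z16.00
G0 X0.00 Y0.00
G1 X10.00 Y0.00
G1 X10.00 Y20.00
G1 X0.00 Y20.00
G1 X0.00 Y0.00
M2 ; end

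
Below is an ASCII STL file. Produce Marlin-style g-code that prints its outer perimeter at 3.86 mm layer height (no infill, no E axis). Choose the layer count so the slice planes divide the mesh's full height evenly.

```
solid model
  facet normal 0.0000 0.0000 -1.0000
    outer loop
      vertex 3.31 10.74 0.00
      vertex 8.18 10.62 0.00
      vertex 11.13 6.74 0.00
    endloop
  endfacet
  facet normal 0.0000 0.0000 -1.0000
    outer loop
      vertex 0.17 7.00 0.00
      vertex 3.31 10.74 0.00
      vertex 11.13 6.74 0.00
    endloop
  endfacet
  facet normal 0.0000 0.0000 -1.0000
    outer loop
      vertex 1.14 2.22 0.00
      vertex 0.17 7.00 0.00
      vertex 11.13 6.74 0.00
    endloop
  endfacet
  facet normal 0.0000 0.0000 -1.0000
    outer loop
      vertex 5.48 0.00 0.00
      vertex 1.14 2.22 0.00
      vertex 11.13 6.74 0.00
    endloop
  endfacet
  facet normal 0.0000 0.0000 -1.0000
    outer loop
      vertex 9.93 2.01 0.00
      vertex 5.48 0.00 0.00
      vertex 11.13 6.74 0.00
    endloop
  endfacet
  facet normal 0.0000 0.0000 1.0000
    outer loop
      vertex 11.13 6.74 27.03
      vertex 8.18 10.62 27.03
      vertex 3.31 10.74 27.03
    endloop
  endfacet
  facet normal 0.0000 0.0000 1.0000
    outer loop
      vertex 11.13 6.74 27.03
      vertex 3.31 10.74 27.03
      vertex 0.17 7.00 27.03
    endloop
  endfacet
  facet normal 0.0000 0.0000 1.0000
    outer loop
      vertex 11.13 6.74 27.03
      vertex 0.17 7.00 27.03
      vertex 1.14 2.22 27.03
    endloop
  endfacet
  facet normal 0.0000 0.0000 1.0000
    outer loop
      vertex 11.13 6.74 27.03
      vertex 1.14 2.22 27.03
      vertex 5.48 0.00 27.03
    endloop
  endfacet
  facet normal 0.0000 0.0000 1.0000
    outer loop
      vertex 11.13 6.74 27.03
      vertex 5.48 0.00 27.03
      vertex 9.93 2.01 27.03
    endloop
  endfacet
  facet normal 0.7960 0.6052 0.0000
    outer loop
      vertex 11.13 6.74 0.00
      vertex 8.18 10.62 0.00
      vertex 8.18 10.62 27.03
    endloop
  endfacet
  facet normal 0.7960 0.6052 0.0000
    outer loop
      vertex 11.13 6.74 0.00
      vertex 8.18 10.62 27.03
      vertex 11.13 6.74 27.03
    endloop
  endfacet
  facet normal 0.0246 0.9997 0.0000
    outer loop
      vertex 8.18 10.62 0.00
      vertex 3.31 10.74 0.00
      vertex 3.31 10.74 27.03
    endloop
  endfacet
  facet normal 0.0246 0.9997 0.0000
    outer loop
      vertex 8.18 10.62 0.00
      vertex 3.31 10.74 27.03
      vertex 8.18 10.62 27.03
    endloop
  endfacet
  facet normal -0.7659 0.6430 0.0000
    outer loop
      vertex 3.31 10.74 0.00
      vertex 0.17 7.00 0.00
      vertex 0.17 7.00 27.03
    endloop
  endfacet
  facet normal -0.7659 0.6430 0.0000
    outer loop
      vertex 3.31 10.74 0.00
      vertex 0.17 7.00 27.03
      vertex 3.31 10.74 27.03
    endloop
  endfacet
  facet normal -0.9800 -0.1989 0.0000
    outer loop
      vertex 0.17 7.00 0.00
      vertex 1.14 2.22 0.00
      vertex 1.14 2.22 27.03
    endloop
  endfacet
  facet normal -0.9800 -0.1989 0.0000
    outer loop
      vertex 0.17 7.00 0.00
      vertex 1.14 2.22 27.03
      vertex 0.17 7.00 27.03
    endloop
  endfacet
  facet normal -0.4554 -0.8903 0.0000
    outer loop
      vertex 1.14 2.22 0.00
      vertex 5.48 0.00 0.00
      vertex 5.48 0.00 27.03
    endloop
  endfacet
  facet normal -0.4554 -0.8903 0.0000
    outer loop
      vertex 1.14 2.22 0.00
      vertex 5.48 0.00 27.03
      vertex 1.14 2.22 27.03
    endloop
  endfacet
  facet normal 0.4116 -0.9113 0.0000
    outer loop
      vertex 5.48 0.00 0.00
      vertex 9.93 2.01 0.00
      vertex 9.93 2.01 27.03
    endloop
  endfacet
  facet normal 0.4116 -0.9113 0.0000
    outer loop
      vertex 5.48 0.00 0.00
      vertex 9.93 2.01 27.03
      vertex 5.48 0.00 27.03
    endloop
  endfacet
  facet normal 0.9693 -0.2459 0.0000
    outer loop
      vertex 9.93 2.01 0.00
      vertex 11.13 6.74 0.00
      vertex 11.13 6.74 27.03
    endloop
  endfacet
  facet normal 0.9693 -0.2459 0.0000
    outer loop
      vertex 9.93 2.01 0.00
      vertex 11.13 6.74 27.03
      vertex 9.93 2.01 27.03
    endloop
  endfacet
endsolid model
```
; perimeter-only toolpath
G21 ; units = mm
G90 ; absolute positioning
G28 ; home
; layer 1
G0 Z3.86
G0 X11.13 Y6.74
G1 X8.18 Y10.62
G1 X3.31 Y10.74
G1 X0.17 Y7.00
G1 X1.14 Y2.22
G1 X5.48 Y0.00
G1 X9.93 Y2.01
G1 X11.13 Y6.74
; layer 2
G0 Z7.72
G0 X11.13 Y6.74
G1 X8.18 Y10.62
G1 X3.31 Y10.74
G1 X0.17 Y7.00
G1 X1.14 Y2.22
G1 X5.48 Y0.00
G1 X9.93 Y2.01
G1 X11.13 Y6.74
; layer 3
G0 Z11.58
G0 X11.13 Y6.74
G1 X8.18 Y10.62
G1 X3.31 Y10.74
G1 X0.17 Y7.00
G1 X1.14 Y2.22
G1 X5.48 Y0.00
G1 X9.93 Y2.01
G1 X11.13 Y6.74
; layer 4
G0 Z15.45
G0 X11.13 Y6.74
G1 X8.18 Y10.62
G1 X3.31 Y10.74
G1 X0.17 Y7.00
G1 X1.14 Y2.22
G1 X5.48 Y0.00
G1 X9.93 Y2.01
G1 X11.13 Y6.74
; layer 5
G0 Z19.31
G0 X11.13 Y6.74
G1 X8.18 Y10.62
G1 X3.31 Y10.74
G1 X0.17 Y7.00
G1 X1.14 Y2.22
G1 X5.48 Y0.00
G1 X9.93 Y2.01
G1 X11.13 Y6.74
; layer 6
G0 Z23.17
G0 X11.13 Y6.74
G1 X8.18 Y10.62
G1 X3.31 Y10.74
G1 X0.17 Y7.00
G1 X1.14 Y2.22
G1 X5.48 Y0.00
G1 X9.93 Y2.01
G1 X11.13 Y6.74
; layer 7
G0 Z27.03
G0 X11.13 Y6.74
G1 X8.18 Y10.62
G1 X3.31 Y10.74
G1 X0.17 Y7.00
G1 X1.14 Y2.22
G1 X5.48 Y0.00
G1 X9.93 Y2.01
G1 X11.13 Y6.74
M2 ; end

The solid is a regular 7-sided prism (a cylinder approximated with 7 flat sides), circumscribed radius ≈ 5.62 mm, height ≈ 27 mm. Slicing at Δz = 3.86 mm — 7 equal slices spanning the solid's height, so layer i sits at z = i·h/7 — gives 7 non-empty perimeters. Each is a 7-segment closed polygon; G0 lifts to the layer z and rapids to the start vertex, then G1 traces the edges.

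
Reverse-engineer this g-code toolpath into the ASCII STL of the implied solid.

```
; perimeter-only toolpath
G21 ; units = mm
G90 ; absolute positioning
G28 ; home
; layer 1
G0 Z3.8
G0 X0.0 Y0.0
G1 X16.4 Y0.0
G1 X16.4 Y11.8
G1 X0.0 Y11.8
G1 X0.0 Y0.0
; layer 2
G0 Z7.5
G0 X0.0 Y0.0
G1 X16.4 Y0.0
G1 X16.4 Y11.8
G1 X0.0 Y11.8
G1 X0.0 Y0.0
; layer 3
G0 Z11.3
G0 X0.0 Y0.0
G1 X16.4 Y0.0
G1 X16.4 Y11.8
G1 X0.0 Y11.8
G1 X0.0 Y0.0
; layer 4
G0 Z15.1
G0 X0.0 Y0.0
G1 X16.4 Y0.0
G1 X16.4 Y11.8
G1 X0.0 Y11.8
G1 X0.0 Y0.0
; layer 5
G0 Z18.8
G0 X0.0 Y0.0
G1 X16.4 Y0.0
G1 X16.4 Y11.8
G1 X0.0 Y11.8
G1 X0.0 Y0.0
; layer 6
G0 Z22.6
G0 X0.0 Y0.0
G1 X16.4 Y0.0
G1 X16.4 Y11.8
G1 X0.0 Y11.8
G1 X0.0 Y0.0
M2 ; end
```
solid part
  facet normal 0.0000 0.0000 -1.0000
    outer loop
      vertex 16.4 11.8 0.0
      vertex 16.4 0.0 0.0
      vertex 0.0 0.0 0.0
    endloop
  endfacet
  facet normal 0.0000 0.0000 -1.0000
    outer loop
      vertex 0.0 11.8 0.0
      vertex 16.4 11.8 0.0
      vertex 0.0 0.0 0.0
    endloop
  endfacet
  facet normal 0.0000 0.0000 1.0000
    outer loop
      vertex 0.0 0.0 22.6
      vertex 16.4 0.0 22.6
      vertex 16.4 11.8 22.6
    endloop
  endfacet
  facet normal 0.0000 0.0000 1.0000
    outer loop
      vertex 0.0 0.0 22.6
      vertex 16.4 11.8 22.6
      vertex 0.0 11.8 22.6
    endloop
  endfacet
  facet normal 0.0000 -1.0000 0.0000
    outer loop
      vertex 0.0 0.0 0.0
      vertex 16.4 0.0 0.0
      vertex 16.4 0.0 22.6
    endloop
  endfacet
  facet normal 0.0000 -1.0000 0.0000
    outer loop
      vertex 0.0 0.0 0.0
      vertex 16.4 0.0 22.6
      vertex 0.0 0.0 22.6
    endloop
  endfacet
  facet normal 0.0000 1.0000 0.0000
    outer loop
      vertex 16.4 11.8 22.6
      vertex 16.4 11.8 0.0
      vertex 0.0 11.8 0.0
    endloop
  endfacet
  facet normal 0.0000 1.0000 0.0000
    outer loop
      vertex 0.0 11.8 22.6
      vertex 16.4 11.8 22.6
      vertex 0.0 11.8 0.0
    endloop
  endfacet
  facet normal -1.0000 0.0000 0.0000
    outer loop
      vertex 0.0 11.8 22.6
      vertex 0.0 11.8 0.0
      vertex 0.0 0.0 0.0
    endloop
  endfacet
  facet normal -1.0000 0.0000 0.0000
    outer loop
      vertex 0.0 0.0 22.6
      vertex 0.0 11.8 22.6
      vertex 0.0 0.0 0.0
    endloop
  endfacet
  facet normal 1.0000 0.0000 0.0000
    outer loop
      vertex 16.4 0.0 0.0
      vertex 16.4 11.8 0.0
      vertex 16.4 11.8 22.6
    endloop
  endfacet
  facet normal 1.0000 0.0000 0.0000
    outer loop
      vertex 16.4 0.0 0.0
      vertex 16.4 11.8 22.6
      vertex 16.4 0.0 22.6
    endloop
  endfacet
endsolid part

The G0 Z moves step by Δz≈3.8 mm. Every layer's G1 loop is the same polygon, so the solid is a straight extrusion of it from z=0 to z≈22.6. Closing with flat bottom and top caps and triangulating gives 12 facets — a rectangular box, roughly 16.4 × 11.8 mm footprint and 22.6 mm tall.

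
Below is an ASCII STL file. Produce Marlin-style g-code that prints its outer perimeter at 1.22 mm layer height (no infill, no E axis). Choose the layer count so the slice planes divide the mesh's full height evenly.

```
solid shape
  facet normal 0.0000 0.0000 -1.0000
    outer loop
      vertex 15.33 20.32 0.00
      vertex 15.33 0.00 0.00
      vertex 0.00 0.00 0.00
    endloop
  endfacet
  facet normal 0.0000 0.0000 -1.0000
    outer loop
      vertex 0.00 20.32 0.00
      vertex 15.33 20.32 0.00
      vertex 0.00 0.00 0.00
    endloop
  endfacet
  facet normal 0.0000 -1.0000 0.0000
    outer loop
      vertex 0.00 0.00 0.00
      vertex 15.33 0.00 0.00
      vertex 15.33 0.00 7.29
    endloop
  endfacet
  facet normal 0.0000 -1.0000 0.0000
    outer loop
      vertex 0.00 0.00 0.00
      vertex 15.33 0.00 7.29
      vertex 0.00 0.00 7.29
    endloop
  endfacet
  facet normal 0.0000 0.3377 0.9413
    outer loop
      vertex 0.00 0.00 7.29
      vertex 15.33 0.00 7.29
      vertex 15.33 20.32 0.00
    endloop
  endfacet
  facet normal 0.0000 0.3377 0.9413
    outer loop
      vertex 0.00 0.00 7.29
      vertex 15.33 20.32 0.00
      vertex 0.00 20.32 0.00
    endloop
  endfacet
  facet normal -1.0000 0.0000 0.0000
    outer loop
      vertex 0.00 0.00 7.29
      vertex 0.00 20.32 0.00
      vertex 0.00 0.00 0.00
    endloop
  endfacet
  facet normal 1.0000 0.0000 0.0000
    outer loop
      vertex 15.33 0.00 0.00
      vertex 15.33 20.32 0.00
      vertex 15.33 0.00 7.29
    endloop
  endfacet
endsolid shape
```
; perimeter-only toolpath
G21 ; units = mm
G90 ; absolute positioning
G28 ; home
; layer 1
G0 Z1.22
G0 X0.00 Y0.00
G1 X15.33 Y0.00
G1 X15.33 Y16.93
G1 X0.00 Y16.93
G1 X0.00 Y0.00
; layer 2
G0 Z2.43
G0 X0.00 Y0.00
G1 X15.33 Y0.00
G1 X15.33 Y13.55
G1 X0.00 Y13.55
G1 X0.00 Y0.00
; layer 3
G0 Z3.65
G0 X0.00 Y0.00
G1 X15.33 Y0.00
G1 X15.33 Y10.16
G1 X0.00 Y10.16
G1 X0.00 Y0.00
; layer 4
G0 Z4.86
G0 X0.00 Y0.00
G1 X15.33 Y0.00
G1 X15.33 Y6.77
G1 X0.00 Y6.77
G1 X0.00 Y0.00
; layer 5
G0 Z6.08
G0 X0.00 Y0.00
G1 X15.33 Y0.00
G1 X15.33 Y3.39
G1 X0.00 Y3.39
G1 X0.00 Y0.00
M2 ; end

The solid is a wedge (ramp): 15.3 × 20.3 mm base, rising to 7.29 mm along the y=0 edge and sloping linearly to z=0 at y=20.3. Slicing at Δz = 1.22 mm — 6 equal slices spanning the solid's height, so layer i sits at z = i·h/6 — gives 5 non-empty perimeters. Each is a 4-segment closed polygon; G0 lifts to the layer z and rapids to the start vertex, then G1 traces the edges. The cross-section shrinks linearly with z (the slice at the apex is degenerate and omitted).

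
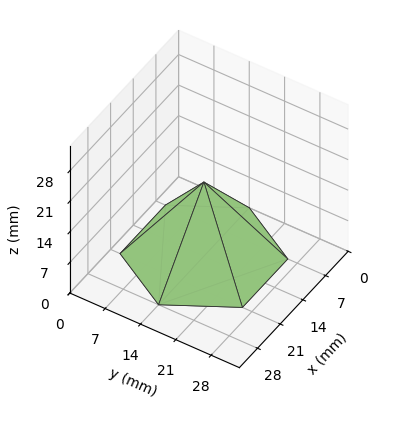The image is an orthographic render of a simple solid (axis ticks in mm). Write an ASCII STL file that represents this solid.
Reading the render: the shape is a regular 6-sided pyramid, base circumscribed radius ≈ 14 mm, apex at z ≈ 17 mm (dimensions read to the nearest mm from the axis ticks). For the STL, each face is triangulated and given an outward normal.

solid part
  facet normal 0.0000 0.0000 -1.0000
    outer loop
      vertex 7.00 26.12 0.00
      vertex 21.00 26.12 0.00
      vertex 28.00 14.00 0.00
    endloop
  endfacet
  facet normal 0.0000 0.0000 -1.0000
    outer loop
      vertex 0.00 14.00 0.00
      vertex 7.00 26.12 0.00
      vertex 28.00 14.00 0.00
    endloop
  endfacet
  facet normal 0.0000 0.0000 -1.0000
    outer loop
      vertex 7.00 1.88 0.00
      vertex 0.00 14.00 0.00
      vertex 28.00 14.00 0.00
    endloop
  endfacet
  facet normal 0.0000 0.0000 -1.0000
    outer loop
      vertex 21.00 1.88 0.00
      vertex 7.00 1.88 0.00
      vertex 28.00 14.00 0.00
    endloop
  endfacet
  facet normal 0.7050 0.4072 0.5806
    outer loop
      vertex 28.00 14.00 0.00
      vertex 21.00 26.12 0.00
      vertex 14.00 14.00 17.00
    endloop
  endfacet
  facet normal 0.0000 0.8143 0.5805
    outer loop
      vertex 21.00 26.12 0.00
      vertex 7.00 26.12 0.00
      vertex 14.00 14.00 17.00
    endloop
  endfacet
  facet normal -0.7050 0.4072 0.5806
    outer loop
      vertex 7.00 26.12 0.00
      vertex 0.00 14.00 0.00
      vertex 14.00 14.00 17.00
    endloop
  endfacet
  facet normal -0.7050 -0.4072 0.5806
    outer loop
      vertex 0.00 14.00 0.00
      vertex 7.00 1.88 0.00
      vertex 14.00 14.00 17.00
    endloop
  endfacet
  facet normal 0.0000 -0.8143 0.5805
    outer loop
      vertex 7.00 1.88 0.00
      vertex 21.00 1.88 0.00
      vertex 14.00 14.00 17.00
    endloop
  endfacet
  facet normal 0.7050 -0.4072 0.5806
    outer loop
      vertex 21.00 1.88 0.00
      vertex 28.00 14.00 0.00
      vertex 14.00 14.00 17.00
    endloop
  endfacet
endsolid part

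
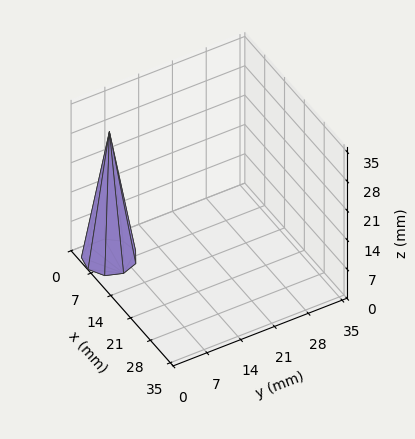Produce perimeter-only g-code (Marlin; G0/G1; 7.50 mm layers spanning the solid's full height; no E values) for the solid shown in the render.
Reading the render: the shape is a regular 9-sided pyramid, base circumscribed radius ≈ 5 mm, apex at z ≈ 30 mm (dimensions read to the nearest mm from the axis ticks). For the g-code, the solid's height is divided into equal slices at the stated Δz and each level perimeter traced with G1 moves after a G0 lift.

; perimeter-only toolpath
G21 ; units = mm
G90 ; absolute positioning
G28 ; home
; layer 1
G0 Z7.50
G0 X8.75 Y5.00
G1 X7.87 Y7.41
G1 X5.65 Y8.69
G1 X3.12 Y8.25
G1 X1.48 Y6.28
G1 X1.48 Y3.72
G1 X3.12 Y1.75
G1 X5.65 Y1.31
G1 X7.87 Y2.59
G1 X8.75 Y5.00
; layer 2
G0 Z15.00
G0 X7.50 Y5.00
G1 X6.92 Y6.61
G1 X5.44 Y7.46
G1 X3.75 Y7.17
G1 X2.65 Y5.86
G1 X2.65 Y4.14
G1 X3.75 Y2.83
G1 X5.44 Y2.54
G1 X6.92 Y3.40
G1 X7.50 Y5.00
; layer 3
G0 Z22.50
G0 X6.25 Y5.00
G1 X5.96 Y5.80
G1 X5.22 Y6.23
G1 X4.38 Y6.08
G1 X3.83 Y5.43
G1 X3.83 Y4.57
G1 X4.38 Y3.92
G1 X5.22 Y3.77
G1 X5.96 Y4.20
G1 X6.25 Y5.00
M2 ; end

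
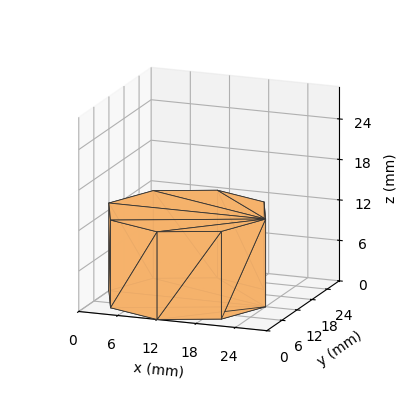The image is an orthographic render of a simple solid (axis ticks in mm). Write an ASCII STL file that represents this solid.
Reading the render: the shape is a regular 8-sided prism (a cylinder approximated with 8 flat sides), circumscribed radius ≈ 12 mm, height ≈ 13 mm (dimensions read to the nearest mm from the axis ticks). For the STL, each face is triangulated and given an outward normal.

solid part
  facet normal 0.0000 0.0000 -1.0000
    outer loop
      vertex 12.00 24.00 0.00
      vertex 20.49 20.49 0.00
      vertex 24.00 12.00 0.00
    endloop
  endfacet
  facet normal 0.0000 0.0000 -1.0000
    outer loop
      vertex 3.51 20.49 0.00
      vertex 12.00 24.00 0.00
      vertex 24.00 12.00 0.00
    endloop
  endfacet
  facet normal 0.0000 0.0000 -1.0000
    outer loop
      vertex 0.00 12.00 0.00
      vertex 3.51 20.49 0.00
      vertex 24.00 12.00 0.00
    endloop
  endfacet
  facet normal 0.0000 0.0000 -1.0000
    outer loop
      vertex 3.51 3.51 0.00
      vertex 0.00 12.00 0.00
      vertex 24.00 12.00 0.00
    endloop
  endfacet
  facet normal 0.0000 0.0000 -1.0000
    outer loop
      vertex 12.00 0.00 0.00
      vertex 3.51 3.51 0.00
      vertex 24.00 12.00 0.00
    endloop
  endfacet
  facet normal 0.0000 0.0000 -1.0000
    outer loop
      vertex 20.49 3.51 0.00
      vertex 12.00 0.00 0.00
      vertex 24.00 12.00 0.00
    endloop
  endfacet
  facet normal 0.0000 0.0000 1.0000
    outer loop
      vertex 24.00 12.00 13.00
      vertex 20.49 20.49 13.00
      vertex 12.00 24.00 13.00
    endloop
  endfacet
  facet normal 0.0000 0.0000 1.0000
    outer loop
      vertex 24.00 12.00 13.00
      vertex 12.00 24.00 13.00
      vertex 3.51 20.49 13.00
    endloop
  endfacet
  facet normal 0.0000 0.0000 1.0000
    outer loop
      vertex 24.00 12.00 13.00
      vertex 3.51 20.49 13.00
      vertex 0.00 12.00 13.00
    endloop
  endfacet
  facet normal 0.0000 0.0000 1.0000
    outer loop
      vertex 24.00 12.00 13.00
      vertex 0.00 12.00 13.00
      vertex 3.51 3.51 13.00
    endloop
  endfacet
  facet normal 0.0000 0.0000 1.0000
    outer loop
      vertex 24.00 12.00 13.00
      vertex 3.51 3.51 13.00
      vertex 12.00 0.00 13.00
    endloop
  endfacet
  facet normal 0.0000 0.0000 1.0000
    outer loop
      vertex 24.00 12.00 13.00
      vertex 12.00 0.00 13.00
      vertex 20.49 3.51 13.00
    endloop
  endfacet
  facet normal 0.9241 0.3821 0.0000
    outer loop
      vertex 24.00 12.00 0.00
      vertex 20.49 20.49 0.00
      vertex 20.49 20.49 13.00
    endloop
  endfacet
  facet normal 0.9241 0.3821 0.0000
    outer loop
      vertex 24.00 12.00 0.00
      vertex 20.49 20.49 13.00
      vertex 24.00 12.00 13.00
    endloop
  endfacet
  facet normal 0.3821 0.9241 0.0000
    outer loop
      vertex 20.49 20.49 0.00
      vertex 12.00 24.00 0.00
      vertex 12.00 24.00 13.00
    endloop
  endfacet
  facet normal 0.3821 0.9241 0.0000
    outer loop
      vertex 20.49 20.49 0.00
      vertex 12.00 24.00 13.00
      vertex 20.49 20.49 13.00
    endloop
  endfacet
  facet normal -0.3821 0.9241 0.0000
    outer loop
      vertex 12.00 24.00 0.00
      vertex 3.51 20.49 0.00
      vertex 3.51 20.49 13.00
    endloop
  endfacet
  facet normal -0.3821 0.9241 0.0000
    outer loop
      vertex 12.00 24.00 0.00
      vertex 3.51 20.49 13.00
      vertex 12.00 24.00 13.00
    endloop
  endfacet
  facet normal -0.9241 0.3821 0.0000
    outer loop
      vertex 3.51 20.49 0.00
      vertex 0.00 12.00 0.00
      vertex 0.00 12.00 13.00
    endloop
  endfacet
  facet normal -0.9241 0.3821 0.0000
    outer loop
      vertex 3.51 20.49 0.00
      vertex 0.00 12.00 13.00
      vertex 3.51 20.49 13.00
    endloop
  endfacet
  facet normal -0.9241 -0.3821 0.0000
    outer loop
      vertex 0.00 12.00 0.00
      vertex 3.51 3.51 0.00
      vertex 3.51 3.51 13.00
    endloop
  endfacet
  facet normal -0.9241 -0.3821 0.0000
    outer loop
      vertex 0.00 12.00 0.00
      vertex 3.51 3.51 13.00
      vertex 0.00 12.00 13.00
    endloop
  endfacet
  facet normal -0.3821 -0.9241 0.0000
    outer loop
      vertex 3.51 3.51 0.00
      vertex 12.00 0.00 0.00
      vertex 12.00 0.00 13.00
    endloop
  endfacet
  facet normal -0.3821 -0.9241 0.0000
    outer loop
      vertex 3.51 3.51 0.00
      vertex 12.00 0.00 13.00
      vertex 3.51 3.51 13.00
    endloop
  endfacet
  facet normal 0.3821 -0.9241 0.0000
    outer loop
      vertex 12.00 0.00 0.00
      vertex 20.49 3.51 0.00
      vertex 20.49 3.51 13.00
    endloop
  endfacet
  facet normal 0.3821 -0.9241 0.0000
    outer loop
      vertex 12.00 0.00 0.00
      vertex 20.49 3.51 13.00
      vertex 12.00 0.00 13.00
    endloop
  endfacet
  facet normal 0.9241 -0.3821 0.0000
    outer loop
      vertex 20.49 3.51 0.00
      vertex 24.00 12.00 0.00
      vertex 24.00 12.00 13.00
    endloop
  endfacet
  facet normal 0.9241 -0.3821 0.0000
    outer loop
      vertex 20.49 3.51 0.00
      vertex 24.00 12.00 13.00
      vertex 20.49 3.51 13.00
    endloop
  endfacet
endsolid part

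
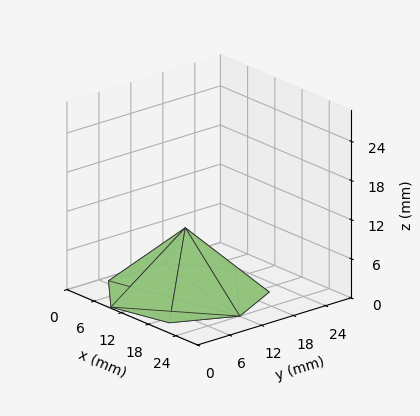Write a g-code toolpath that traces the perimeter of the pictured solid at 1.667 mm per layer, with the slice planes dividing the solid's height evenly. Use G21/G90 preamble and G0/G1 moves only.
Reading the render: the shape is a regular 7-sided pyramid, base circumscribed radius ≈ 12 mm, apex at z ≈ 10 mm (dimensions read to the nearest mm from the axis ticks). For the g-code, the solid's height is divided into equal slices at the stated Δz and each level perimeter traced with G1 moves after a G0 lift.

; perimeter-only toolpath
G21 ; units = mm
G90 ; absolute positioning
G28 ; home
; layer 1
G0 Z1.667
G0 X22.000 Y12.000
G1 X18.235 Y19.818
G1 X9.775 Y21.749
G1 X2.990 Y16.339
G1 X2.990 Y7.661
G1 X9.775 Y2.251
G1 X18.235 Y4.182
G1 X22.000 Y12.000
; layer 2
G0 Z3.333
G0 X20.000 Y12.000
G1 X16.988 Y18.255
G1 X10.220 Y19.799
G1 X4.792 Y15.471
G1 X4.792 Y8.529
G1 X10.220 Y4.201
G1 X16.988 Y5.745
G1 X20.000 Y12.000
; layer 3
G0 Z5.000
G0 X18.000 Y12.000
G1 X15.741 Y16.691
G1 X10.665 Y17.849
G1 X6.594 Y14.604
G1 X6.594 Y9.396
G1 X10.665 Y6.151
G1 X15.741 Y7.309
G1 X18.000 Y12.000
; layer 4
G0 Z6.667
G0 X16.000 Y12.000
G1 X14.494 Y15.127
G1 X11.110 Y15.900
G1 X8.396 Y13.736
G1 X8.396 Y10.264
G1 X11.110 Y8.100
G1 X14.494 Y8.873
G1 X16.000 Y12.000
; layer 5
G0 Z8.333
G0 X14.000 Y12.000
G1 X13.247 Y13.564
G1 X11.555 Y13.950
G1 X10.198 Y12.868
G1 X10.198 Y11.132
G1 X11.555 Y10.050
G1 X13.247 Y10.436
G1 X14.000 Y12.000
M2 ; end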